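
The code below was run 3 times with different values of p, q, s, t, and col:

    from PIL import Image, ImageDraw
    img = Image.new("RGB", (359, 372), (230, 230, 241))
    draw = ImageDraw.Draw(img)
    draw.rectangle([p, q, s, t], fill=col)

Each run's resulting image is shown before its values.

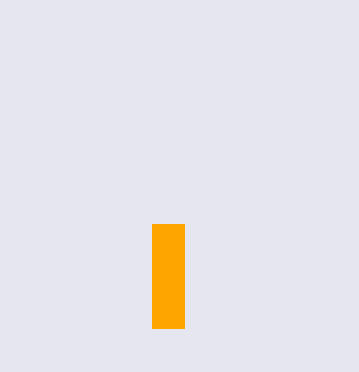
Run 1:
p = 152
q = 224
s = 184
t = 328
col = 'orange'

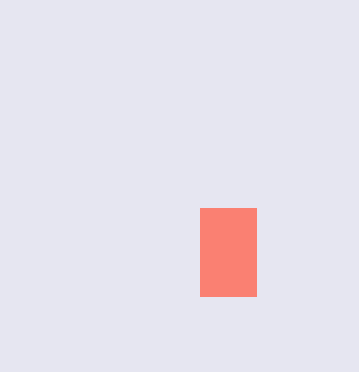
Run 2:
p = 200
q = 208
s = 256
t = 296
col = 'salmon'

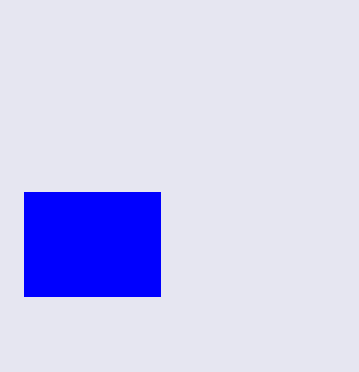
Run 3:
p = 24
q = 192
s = 160
t = 296
col = 'blue'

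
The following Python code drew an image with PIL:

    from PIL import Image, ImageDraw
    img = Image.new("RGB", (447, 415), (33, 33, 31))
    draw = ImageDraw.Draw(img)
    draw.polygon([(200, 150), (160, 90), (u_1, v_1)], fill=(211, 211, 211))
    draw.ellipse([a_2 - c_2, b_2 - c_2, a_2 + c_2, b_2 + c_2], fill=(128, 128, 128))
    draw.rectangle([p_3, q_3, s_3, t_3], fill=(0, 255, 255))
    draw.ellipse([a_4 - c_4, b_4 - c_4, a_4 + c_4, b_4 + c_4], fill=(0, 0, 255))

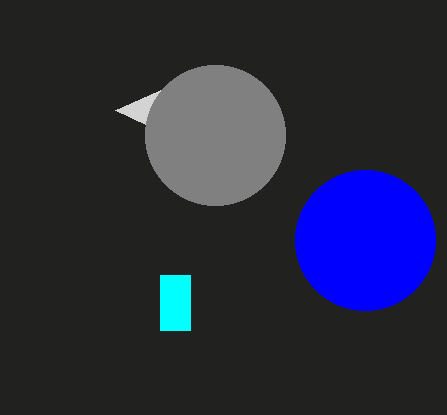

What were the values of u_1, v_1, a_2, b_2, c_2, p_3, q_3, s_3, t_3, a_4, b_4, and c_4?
u_1 = 115
v_1 = 110
a_2 = 215
b_2 = 135
c_2 = 70
p_3 = 160
q_3 = 275
s_3 = 190
t_3 = 330
a_4 = 365
b_4 = 240
c_4 = 70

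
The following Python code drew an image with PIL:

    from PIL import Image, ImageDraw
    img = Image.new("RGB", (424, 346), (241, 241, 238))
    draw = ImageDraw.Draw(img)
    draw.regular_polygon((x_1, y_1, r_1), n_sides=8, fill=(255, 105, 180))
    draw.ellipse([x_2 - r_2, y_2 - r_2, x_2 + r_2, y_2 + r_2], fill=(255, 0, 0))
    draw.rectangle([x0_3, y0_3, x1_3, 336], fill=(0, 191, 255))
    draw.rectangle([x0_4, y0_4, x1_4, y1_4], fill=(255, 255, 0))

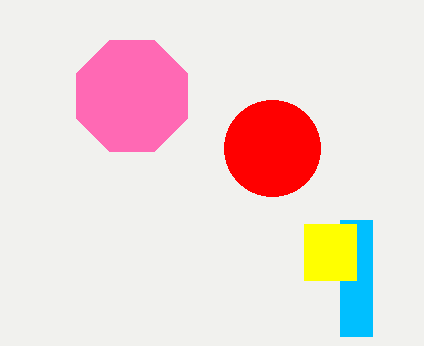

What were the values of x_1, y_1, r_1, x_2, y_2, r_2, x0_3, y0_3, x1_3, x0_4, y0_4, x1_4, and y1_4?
x_1 = 132
y_1 = 96
r_1 = 60
x_2 = 272
y_2 = 148
r_2 = 48
x0_3 = 340
y0_3 = 220
x1_3 = 372
x0_4 = 304
y0_4 = 224
x1_4 = 356
y1_4 = 280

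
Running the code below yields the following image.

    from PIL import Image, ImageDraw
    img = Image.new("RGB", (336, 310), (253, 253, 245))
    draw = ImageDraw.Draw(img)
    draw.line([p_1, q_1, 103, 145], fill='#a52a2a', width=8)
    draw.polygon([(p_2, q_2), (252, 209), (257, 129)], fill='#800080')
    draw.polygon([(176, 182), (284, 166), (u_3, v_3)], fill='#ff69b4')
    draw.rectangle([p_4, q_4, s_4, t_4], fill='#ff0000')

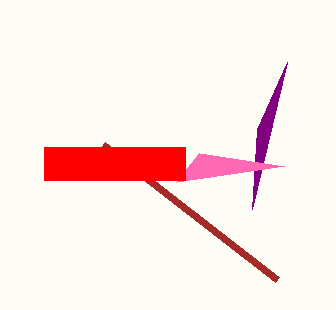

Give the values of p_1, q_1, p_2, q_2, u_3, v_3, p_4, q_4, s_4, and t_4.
p_1 = 277; q_1 = 280; p_2 = 287; q_2 = 62; u_3 = 199; v_3 = 153; p_4 = 44; q_4 = 147; s_4 = 185; t_4 = 180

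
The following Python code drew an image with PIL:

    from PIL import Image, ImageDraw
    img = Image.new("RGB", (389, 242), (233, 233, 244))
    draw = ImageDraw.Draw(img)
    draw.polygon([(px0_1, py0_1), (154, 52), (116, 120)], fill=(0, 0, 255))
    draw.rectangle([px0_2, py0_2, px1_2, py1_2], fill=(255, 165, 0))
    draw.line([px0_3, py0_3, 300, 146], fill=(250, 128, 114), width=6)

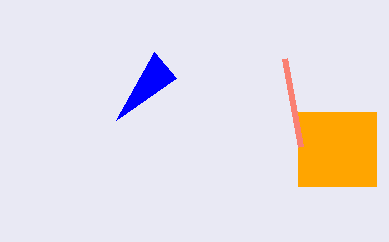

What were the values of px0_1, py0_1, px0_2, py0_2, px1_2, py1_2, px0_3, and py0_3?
px0_1 = 176
py0_1 = 78
px0_2 = 298
py0_2 = 112
px1_2 = 376
py1_2 = 186
px0_3 = 284
py0_3 = 58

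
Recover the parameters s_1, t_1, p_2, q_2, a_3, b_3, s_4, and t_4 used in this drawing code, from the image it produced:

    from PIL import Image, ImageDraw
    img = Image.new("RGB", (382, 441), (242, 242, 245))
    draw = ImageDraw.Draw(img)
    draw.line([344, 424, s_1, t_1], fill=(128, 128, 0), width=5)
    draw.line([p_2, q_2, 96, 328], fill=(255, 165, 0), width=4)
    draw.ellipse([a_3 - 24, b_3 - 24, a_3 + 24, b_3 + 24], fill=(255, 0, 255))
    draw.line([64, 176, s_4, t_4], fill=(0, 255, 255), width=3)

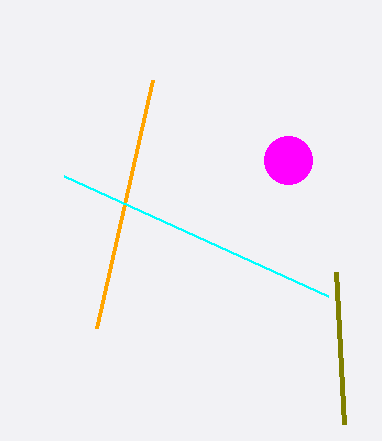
s_1 = 336
t_1 = 272
p_2 = 152
q_2 = 80
a_3 = 288
b_3 = 160
s_4 = 328
t_4 = 296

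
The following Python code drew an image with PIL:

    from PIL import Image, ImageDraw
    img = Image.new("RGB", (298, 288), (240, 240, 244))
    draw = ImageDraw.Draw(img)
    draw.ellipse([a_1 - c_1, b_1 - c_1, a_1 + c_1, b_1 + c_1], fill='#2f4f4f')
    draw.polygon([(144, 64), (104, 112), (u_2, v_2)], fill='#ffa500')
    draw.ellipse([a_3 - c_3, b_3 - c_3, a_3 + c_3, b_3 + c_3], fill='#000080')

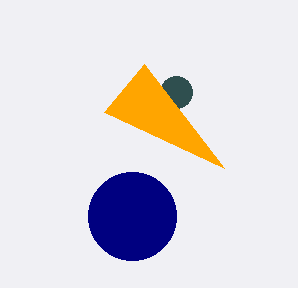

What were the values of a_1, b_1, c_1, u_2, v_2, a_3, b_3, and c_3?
a_1 = 176
b_1 = 92
c_1 = 16
u_2 = 224
v_2 = 168
a_3 = 132
b_3 = 216
c_3 = 44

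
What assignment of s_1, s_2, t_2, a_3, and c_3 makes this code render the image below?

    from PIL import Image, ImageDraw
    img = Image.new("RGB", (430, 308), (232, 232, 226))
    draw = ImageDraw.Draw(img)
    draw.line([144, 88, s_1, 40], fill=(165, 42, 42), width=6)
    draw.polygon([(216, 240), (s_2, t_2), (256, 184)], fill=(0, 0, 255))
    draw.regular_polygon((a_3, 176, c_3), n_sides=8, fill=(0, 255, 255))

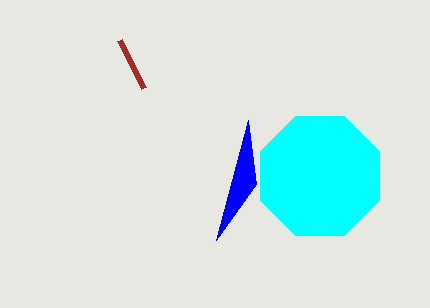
s_1 = 120
s_2 = 248
t_2 = 120
a_3 = 320
c_3 = 64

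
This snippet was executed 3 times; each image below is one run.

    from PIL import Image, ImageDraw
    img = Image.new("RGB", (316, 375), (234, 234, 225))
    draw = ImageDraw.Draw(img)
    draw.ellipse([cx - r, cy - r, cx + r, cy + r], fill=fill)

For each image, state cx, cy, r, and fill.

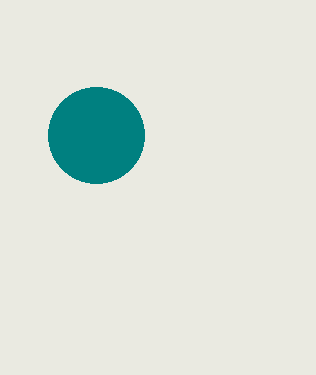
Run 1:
cx = 96; cy = 135; r = 48; fill = 'teal'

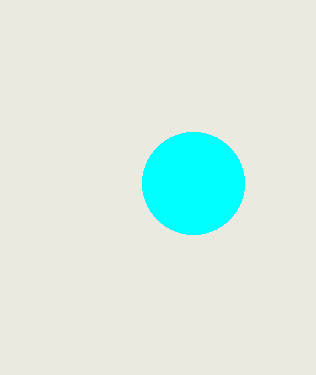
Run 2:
cx = 193
cy = 183
r = 51
fill = 'cyan'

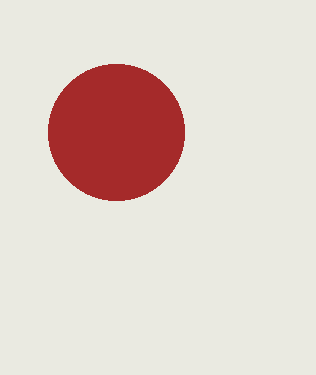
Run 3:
cx = 116
cy = 132
r = 68
fill = 'brown'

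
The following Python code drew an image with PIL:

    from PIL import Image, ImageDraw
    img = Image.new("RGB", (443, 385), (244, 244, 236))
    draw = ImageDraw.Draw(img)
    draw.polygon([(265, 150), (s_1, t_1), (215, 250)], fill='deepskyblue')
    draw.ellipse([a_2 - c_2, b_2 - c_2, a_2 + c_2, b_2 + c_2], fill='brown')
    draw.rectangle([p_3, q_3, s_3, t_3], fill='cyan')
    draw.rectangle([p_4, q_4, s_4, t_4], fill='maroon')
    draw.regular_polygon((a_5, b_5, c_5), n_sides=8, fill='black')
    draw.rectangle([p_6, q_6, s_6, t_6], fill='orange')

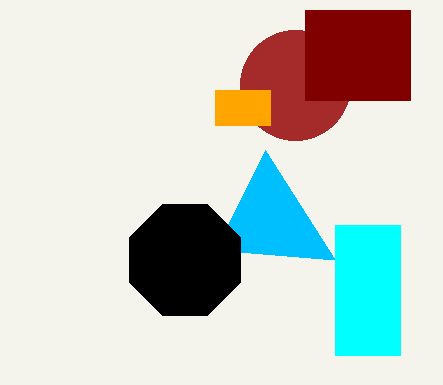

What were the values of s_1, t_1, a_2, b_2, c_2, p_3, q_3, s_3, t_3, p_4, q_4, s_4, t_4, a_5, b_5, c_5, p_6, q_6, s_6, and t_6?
s_1 = 335; t_1 = 260; a_2 = 295; b_2 = 85; c_2 = 55; p_3 = 335; q_3 = 225; s_3 = 400; t_3 = 355; p_4 = 305; q_4 = 10; s_4 = 410; t_4 = 100; a_5 = 185; b_5 = 260; c_5 = 60; p_6 = 215; q_6 = 90; s_6 = 270; t_6 = 125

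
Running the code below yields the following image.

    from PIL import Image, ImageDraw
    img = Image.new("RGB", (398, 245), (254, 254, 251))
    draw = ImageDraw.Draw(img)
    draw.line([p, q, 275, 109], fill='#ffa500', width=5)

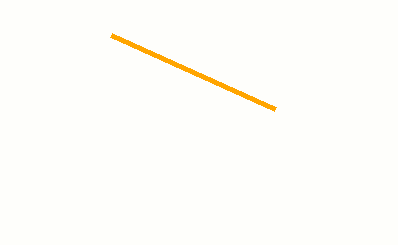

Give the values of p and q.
p = 111
q = 35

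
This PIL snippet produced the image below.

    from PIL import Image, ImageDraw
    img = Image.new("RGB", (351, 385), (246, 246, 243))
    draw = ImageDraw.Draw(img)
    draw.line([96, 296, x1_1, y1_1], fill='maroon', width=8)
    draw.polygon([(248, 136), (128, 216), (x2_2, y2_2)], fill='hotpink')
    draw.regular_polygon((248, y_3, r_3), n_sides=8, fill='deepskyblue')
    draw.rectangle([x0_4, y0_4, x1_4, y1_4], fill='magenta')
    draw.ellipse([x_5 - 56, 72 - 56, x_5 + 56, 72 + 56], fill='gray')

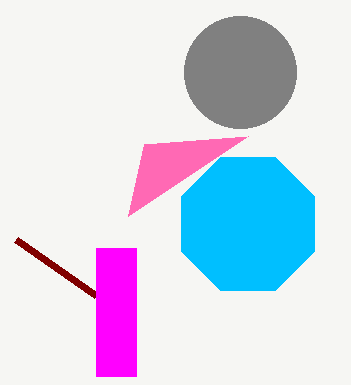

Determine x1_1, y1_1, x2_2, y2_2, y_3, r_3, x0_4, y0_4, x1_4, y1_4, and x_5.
x1_1 = 16, y1_1 = 240, x2_2 = 144, y2_2 = 144, y_3 = 224, r_3 = 72, x0_4 = 96, y0_4 = 248, x1_4 = 136, y1_4 = 376, x_5 = 240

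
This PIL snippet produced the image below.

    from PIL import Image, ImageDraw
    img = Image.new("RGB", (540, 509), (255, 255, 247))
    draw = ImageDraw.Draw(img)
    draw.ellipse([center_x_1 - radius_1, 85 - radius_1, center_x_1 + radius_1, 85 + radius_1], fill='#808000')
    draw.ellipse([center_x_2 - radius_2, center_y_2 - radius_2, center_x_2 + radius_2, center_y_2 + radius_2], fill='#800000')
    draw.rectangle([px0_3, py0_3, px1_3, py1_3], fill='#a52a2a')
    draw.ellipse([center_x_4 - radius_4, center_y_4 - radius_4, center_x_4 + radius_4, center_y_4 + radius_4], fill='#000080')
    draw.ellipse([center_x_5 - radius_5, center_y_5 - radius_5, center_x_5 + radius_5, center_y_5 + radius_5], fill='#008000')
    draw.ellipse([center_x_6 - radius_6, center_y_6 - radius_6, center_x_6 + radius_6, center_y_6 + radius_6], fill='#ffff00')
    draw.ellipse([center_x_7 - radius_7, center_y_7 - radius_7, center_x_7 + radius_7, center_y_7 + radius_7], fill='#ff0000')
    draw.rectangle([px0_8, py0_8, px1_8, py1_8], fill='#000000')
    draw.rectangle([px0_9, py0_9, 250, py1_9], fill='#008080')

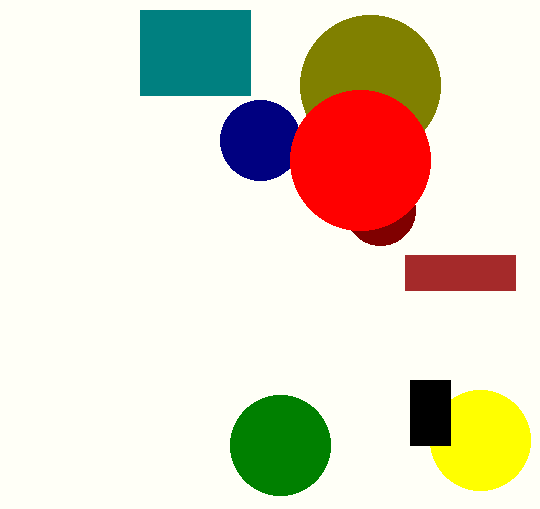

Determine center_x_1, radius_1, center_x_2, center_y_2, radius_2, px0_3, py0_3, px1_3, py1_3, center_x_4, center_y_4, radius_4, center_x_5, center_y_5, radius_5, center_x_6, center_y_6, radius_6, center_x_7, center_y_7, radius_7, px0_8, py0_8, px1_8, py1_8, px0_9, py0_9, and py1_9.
center_x_1 = 370; radius_1 = 70; center_x_2 = 380; center_y_2 = 210; radius_2 = 35; px0_3 = 405; py0_3 = 255; px1_3 = 515; py1_3 = 290; center_x_4 = 260; center_y_4 = 140; radius_4 = 40; center_x_5 = 280; center_y_5 = 445; radius_5 = 50; center_x_6 = 480; center_y_6 = 440; radius_6 = 50; center_x_7 = 360; center_y_7 = 160; radius_7 = 70; px0_8 = 410; py0_8 = 380; px1_8 = 450; py1_8 = 445; px0_9 = 140; py0_9 = 10; py1_9 = 95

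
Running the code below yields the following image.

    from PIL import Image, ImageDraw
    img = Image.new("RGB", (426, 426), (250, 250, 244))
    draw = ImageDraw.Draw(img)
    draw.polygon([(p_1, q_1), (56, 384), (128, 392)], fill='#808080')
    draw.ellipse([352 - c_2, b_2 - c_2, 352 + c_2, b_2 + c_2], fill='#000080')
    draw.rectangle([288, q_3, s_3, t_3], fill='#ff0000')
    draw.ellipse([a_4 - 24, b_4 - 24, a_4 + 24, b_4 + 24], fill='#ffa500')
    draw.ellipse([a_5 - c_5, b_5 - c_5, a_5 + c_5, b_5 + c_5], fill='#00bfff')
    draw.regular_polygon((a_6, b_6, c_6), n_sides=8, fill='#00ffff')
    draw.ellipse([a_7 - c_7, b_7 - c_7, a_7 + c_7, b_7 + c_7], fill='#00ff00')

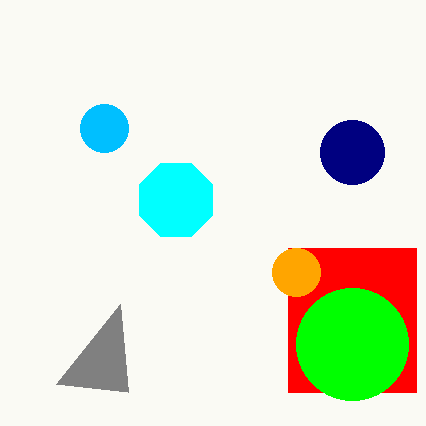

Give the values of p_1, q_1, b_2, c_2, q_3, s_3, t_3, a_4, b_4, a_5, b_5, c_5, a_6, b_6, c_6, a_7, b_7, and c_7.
p_1 = 120; q_1 = 304; b_2 = 152; c_2 = 32; q_3 = 248; s_3 = 416; t_3 = 392; a_4 = 296; b_4 = 272; a_5 = 104; b_5 = 128; c_5 = 24; a_6 = 176; b_6 = 200; c_6 = 40; a_7 = 352; b_7 = 344; c_7 = 56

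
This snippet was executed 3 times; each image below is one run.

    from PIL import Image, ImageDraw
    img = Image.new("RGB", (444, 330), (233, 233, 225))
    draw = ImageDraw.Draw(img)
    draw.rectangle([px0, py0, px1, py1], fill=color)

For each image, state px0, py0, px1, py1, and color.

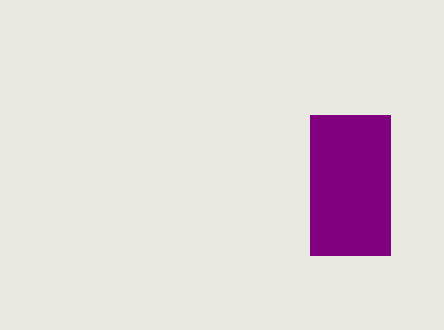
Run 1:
px0 = 310
py0 = 115
px1 = 390
py1 = 255
color = 'purple'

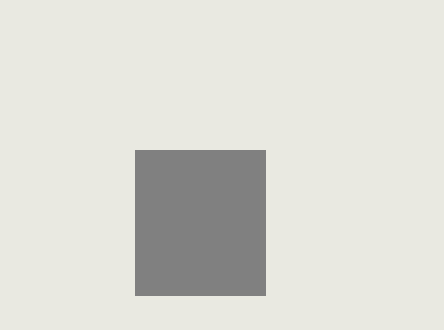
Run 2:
px0 = 135
py0 = 150
px1 = 265
py1 = 295
color = 'gray'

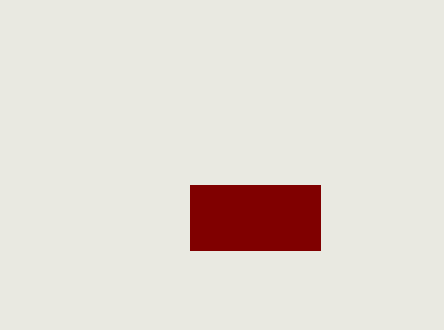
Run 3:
px0 = 190, py0 = 185, px1 = 320, py1 = 250, color = 'maroon'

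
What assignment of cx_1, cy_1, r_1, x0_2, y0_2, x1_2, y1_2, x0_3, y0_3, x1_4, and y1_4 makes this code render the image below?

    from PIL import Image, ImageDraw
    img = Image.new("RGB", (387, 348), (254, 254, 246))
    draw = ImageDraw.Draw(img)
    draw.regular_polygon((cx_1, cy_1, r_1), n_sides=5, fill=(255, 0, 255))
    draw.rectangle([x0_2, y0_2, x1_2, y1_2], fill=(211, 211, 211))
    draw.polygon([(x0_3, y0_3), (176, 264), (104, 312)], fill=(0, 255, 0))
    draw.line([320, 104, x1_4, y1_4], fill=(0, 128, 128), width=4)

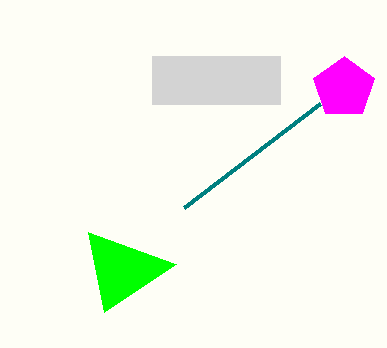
cx_1 = 344; cy_1 = 88; r_1 = 32; x0_2 = 152; y0_2 = 56; x1_2 = 280; y1_2 = 104; x0_3 = 88; y0_3 = 232; x1_4 = 184; y1_4 = 208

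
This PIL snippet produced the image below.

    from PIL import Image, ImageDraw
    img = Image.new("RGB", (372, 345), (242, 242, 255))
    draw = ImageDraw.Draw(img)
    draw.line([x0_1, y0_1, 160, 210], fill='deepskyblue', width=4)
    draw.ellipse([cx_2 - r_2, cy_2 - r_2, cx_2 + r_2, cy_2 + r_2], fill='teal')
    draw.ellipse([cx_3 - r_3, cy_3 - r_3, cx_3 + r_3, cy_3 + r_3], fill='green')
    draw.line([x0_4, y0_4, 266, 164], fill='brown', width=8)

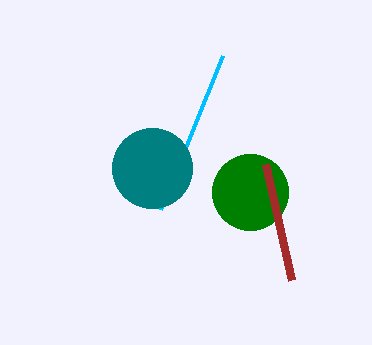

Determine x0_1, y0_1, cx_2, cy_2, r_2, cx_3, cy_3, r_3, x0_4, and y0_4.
x0_1 = 222, y0_1 = 56, cx_2 = 152, cy_2 = 168, r_2 = 40, cx_3 = 250, cy_3 = 192, r_3 = 38, x0_4 = 292, y0_4 = 280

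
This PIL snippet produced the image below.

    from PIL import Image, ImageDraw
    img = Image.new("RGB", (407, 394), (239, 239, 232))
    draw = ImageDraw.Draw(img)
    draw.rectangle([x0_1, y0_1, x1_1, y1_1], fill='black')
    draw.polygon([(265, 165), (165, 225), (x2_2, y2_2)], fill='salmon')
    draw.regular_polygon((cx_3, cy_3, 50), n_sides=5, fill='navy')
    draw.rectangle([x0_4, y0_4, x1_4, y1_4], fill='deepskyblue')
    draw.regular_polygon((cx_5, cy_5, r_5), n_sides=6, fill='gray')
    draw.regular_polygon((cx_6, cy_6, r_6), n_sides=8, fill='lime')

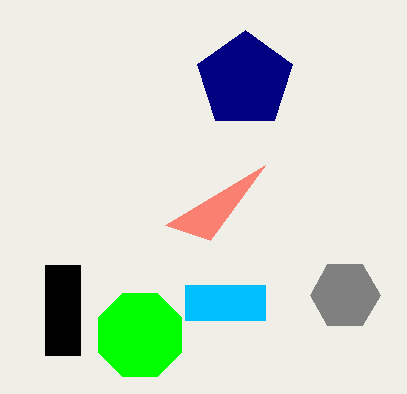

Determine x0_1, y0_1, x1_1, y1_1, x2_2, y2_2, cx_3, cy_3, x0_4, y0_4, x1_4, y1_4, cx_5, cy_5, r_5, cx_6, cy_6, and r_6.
x0_1 = 45, y0_1 = 265, x1_1 = 80, y1_1 = 355, x2_2 = 210, y2_2 = 240, cx_3 = 245, cy_3 = 80, x0_4 = 185, y0_4 = 285, x1_4 = 265, y1_4 = 320, cx_5 = 345, cy_5 = 295, r_5 = 35, cx_6 = 140, cy_6 = 335, r_6 = 45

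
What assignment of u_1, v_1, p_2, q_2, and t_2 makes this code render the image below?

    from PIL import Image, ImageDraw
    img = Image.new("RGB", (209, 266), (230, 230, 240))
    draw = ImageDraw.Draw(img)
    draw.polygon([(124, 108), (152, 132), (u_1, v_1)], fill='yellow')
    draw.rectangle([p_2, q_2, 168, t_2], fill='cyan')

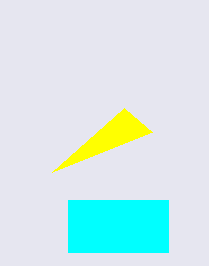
u_1 = 52; v_1 = 172; p_2 = 68; q_2 = 200; t_2 = 252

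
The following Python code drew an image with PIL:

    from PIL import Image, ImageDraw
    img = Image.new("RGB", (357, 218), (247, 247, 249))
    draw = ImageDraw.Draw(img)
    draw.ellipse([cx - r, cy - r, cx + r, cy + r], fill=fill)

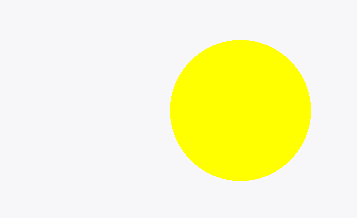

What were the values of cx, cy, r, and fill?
cx = 240
cy = 110
r = 70
fill = 'yellow'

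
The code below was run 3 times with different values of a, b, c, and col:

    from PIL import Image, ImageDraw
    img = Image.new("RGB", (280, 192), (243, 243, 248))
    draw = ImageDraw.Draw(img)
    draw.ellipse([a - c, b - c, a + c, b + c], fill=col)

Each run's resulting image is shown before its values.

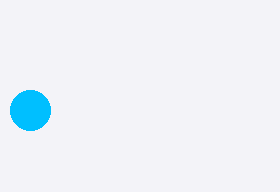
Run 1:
a = 30
b = 110
c = 20
col = 'deepskyblue'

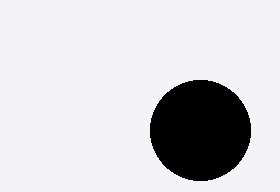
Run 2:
a = 200
b = 130
c = 50
col = 'black'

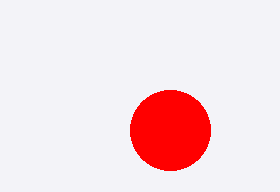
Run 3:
a = 170
b = 130
c = 40
col = 'red'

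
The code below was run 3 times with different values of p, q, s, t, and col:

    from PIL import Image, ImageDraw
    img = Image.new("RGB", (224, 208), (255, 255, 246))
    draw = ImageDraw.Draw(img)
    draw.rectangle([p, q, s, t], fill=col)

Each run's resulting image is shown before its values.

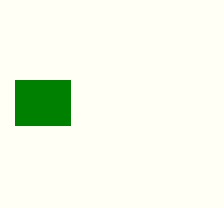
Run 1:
p = 15
q = 80
s = 70
t = 125
col = 'green'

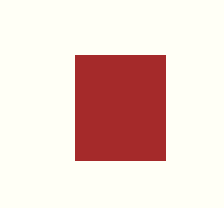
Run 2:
p = 75, q = 55, s = 165, t = 160, col = 'brown'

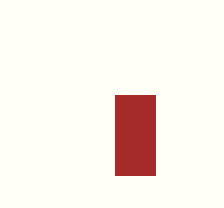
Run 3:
p = 115
q = 95
s = 155
t = 175
col = 'brown'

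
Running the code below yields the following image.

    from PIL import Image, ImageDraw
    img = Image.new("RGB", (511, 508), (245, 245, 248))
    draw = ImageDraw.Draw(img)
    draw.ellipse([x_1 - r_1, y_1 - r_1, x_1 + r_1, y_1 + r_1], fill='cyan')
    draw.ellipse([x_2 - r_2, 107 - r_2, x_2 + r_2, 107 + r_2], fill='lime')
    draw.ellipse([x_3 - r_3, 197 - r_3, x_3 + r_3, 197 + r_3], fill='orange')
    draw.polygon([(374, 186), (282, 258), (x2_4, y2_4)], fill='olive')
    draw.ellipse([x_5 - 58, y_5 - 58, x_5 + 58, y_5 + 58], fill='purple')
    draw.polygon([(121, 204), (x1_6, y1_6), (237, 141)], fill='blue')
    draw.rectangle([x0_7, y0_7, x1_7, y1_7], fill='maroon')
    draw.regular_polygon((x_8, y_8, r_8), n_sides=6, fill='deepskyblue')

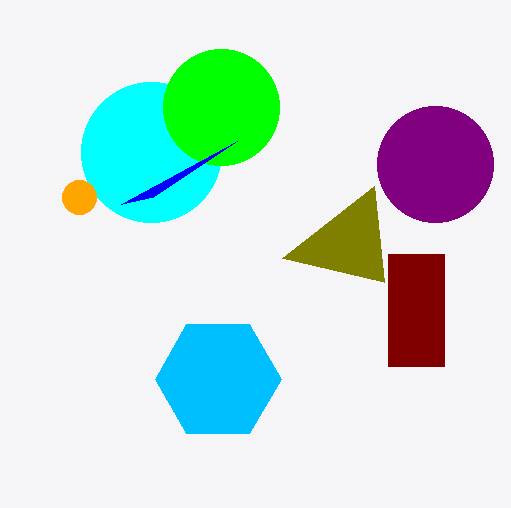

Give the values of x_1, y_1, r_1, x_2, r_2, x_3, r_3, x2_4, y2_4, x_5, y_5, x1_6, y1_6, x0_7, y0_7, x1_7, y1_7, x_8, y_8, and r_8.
x_1 = 151, y_1 = 152, r_1 = 70, x_2 = 221, r_2 = 58, x_3 = 79, r_3 = 17, x2_4 = 384, y2_4 = 282, x_5 = 435, y_5 = 164, x1_6 = 153, y1_6 = 197, x0_7 = 388, y0_7 = 254, x1_7 = 444, y1_7 = 366, x_8 = 218, y_8 = 379, r_8 = 63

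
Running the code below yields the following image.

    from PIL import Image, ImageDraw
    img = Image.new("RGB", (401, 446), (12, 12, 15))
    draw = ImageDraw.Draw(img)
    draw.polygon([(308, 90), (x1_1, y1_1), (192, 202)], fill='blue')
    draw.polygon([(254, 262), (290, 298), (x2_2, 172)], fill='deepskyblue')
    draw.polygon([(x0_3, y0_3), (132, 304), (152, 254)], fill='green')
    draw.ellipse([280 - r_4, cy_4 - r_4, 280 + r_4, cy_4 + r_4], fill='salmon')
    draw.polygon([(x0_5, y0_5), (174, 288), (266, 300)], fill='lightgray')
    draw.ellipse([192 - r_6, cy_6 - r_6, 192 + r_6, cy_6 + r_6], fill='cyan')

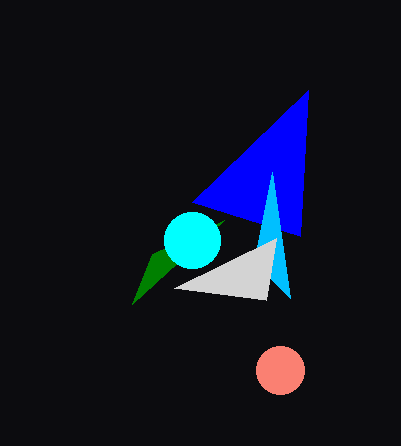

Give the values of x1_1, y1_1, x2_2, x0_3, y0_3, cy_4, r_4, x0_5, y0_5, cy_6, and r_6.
x1_1 = 300, y1_1 = 236, x2_2 = 272, x0_3 = 224, y0_3 = 220, cy_4 = 370, r_4 = 24, x0_5 = 276, y0_5 = 238, cy_6 = 240, r_6 = 28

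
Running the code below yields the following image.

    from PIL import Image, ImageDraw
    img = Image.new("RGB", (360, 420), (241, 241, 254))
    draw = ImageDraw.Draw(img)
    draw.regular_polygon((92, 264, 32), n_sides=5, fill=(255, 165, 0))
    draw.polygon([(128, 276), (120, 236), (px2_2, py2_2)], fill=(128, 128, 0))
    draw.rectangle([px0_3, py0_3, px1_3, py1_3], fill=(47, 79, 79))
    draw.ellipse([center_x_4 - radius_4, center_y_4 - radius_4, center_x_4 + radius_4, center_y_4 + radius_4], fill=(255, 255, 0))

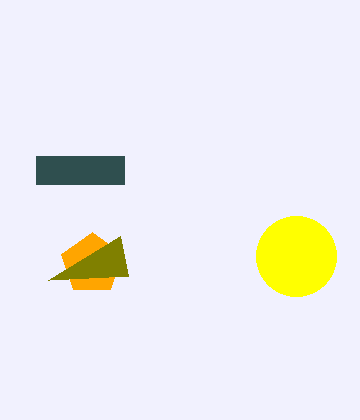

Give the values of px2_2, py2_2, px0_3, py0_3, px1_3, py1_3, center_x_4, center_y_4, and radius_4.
px2_2 = 48
py2_2 = 280
px0_3 = 36
py0_3 = 156
px1_3 = 124
py1_3 = 184
center_x_4 = 296
center_y_4 = 256
radius_4 = 40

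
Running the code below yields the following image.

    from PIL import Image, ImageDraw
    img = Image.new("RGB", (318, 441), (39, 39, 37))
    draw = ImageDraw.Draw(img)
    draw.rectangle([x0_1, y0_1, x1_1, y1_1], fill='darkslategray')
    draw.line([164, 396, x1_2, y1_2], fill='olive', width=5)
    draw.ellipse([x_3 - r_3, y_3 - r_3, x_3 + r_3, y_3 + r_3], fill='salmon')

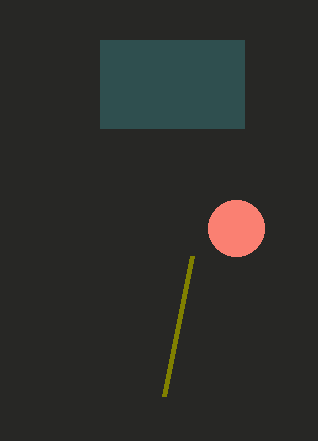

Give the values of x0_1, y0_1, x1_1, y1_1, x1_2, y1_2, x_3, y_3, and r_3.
x0_1 = 100; y0_1 = 40; x1_1 = 244; y1_1 = 128; x1_2 = 192; y1_2 = 256; x_3 = 236; y_3 = 228; r_3 = 28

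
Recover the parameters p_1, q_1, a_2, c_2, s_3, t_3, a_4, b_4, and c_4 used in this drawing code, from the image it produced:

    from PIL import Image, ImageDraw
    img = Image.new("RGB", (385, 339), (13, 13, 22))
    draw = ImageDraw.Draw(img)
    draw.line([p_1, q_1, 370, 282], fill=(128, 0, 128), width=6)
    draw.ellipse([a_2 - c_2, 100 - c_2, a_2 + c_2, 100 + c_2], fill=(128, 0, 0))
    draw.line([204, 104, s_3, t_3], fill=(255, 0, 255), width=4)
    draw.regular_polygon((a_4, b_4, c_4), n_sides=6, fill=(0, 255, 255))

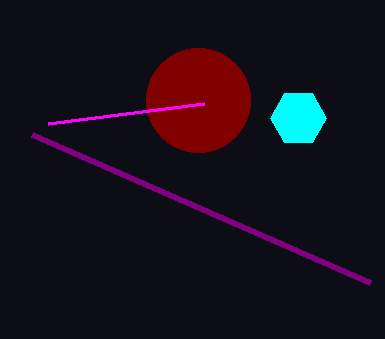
p_1 = 32; q_1 = 134; a_2 = 198; c_2 = 52; s_3 = 48; t_3 = 124; a_4 = 298; b_4 = 118; c_4 = 28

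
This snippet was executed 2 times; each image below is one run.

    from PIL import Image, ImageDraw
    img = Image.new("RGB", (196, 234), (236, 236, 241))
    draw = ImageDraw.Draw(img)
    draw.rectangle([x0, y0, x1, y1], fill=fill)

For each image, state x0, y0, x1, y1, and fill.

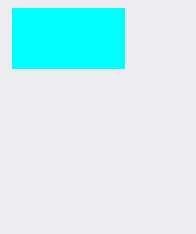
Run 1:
x0 = 12
y0 = 8
x1 = 124
y1 = 68
fill = 'cyan'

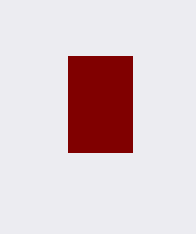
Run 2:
x0 = 68
y0 = 56
x1 = 132
y1 = 152
fill = 'maroon'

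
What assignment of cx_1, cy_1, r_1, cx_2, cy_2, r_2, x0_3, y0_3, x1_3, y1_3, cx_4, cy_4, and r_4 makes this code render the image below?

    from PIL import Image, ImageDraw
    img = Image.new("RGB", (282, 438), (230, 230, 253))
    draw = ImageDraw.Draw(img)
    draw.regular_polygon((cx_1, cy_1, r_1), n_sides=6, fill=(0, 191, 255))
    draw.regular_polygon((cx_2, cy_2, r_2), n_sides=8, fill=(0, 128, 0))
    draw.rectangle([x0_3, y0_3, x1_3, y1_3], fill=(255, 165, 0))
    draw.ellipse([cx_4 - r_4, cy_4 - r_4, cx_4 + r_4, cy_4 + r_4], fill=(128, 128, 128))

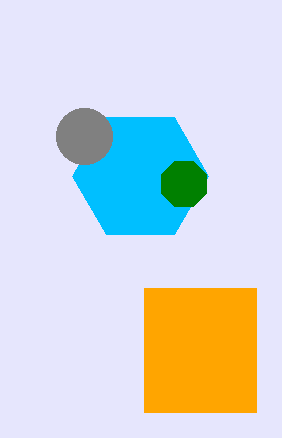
cx_1 = 140, cy_1 = 176, r_1 = 68, cx_2 = 184, cy_2 = 184, r_2 = 24, x0_3 = 144, y0_3 = 288, x1_3 = 256, y1_3 = 412, cx_4 = 84, cy_4 = 136, r_4 = 28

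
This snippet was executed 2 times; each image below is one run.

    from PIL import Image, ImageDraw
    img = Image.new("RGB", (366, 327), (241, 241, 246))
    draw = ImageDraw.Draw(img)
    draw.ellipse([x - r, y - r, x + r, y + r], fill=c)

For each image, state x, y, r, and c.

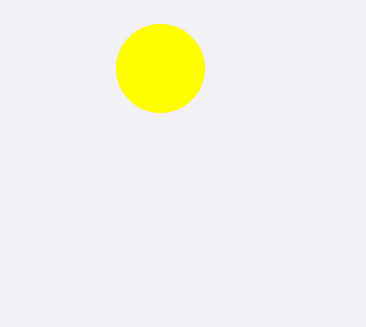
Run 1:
x = 160; y = 68; r = 44; c = 'yellow'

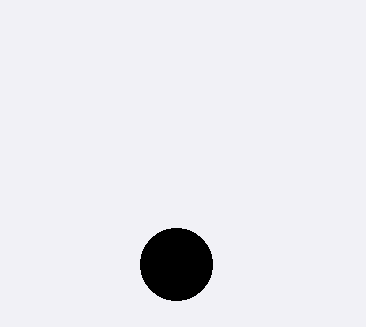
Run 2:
x = 176
y = 264
r = 36
c = 'black'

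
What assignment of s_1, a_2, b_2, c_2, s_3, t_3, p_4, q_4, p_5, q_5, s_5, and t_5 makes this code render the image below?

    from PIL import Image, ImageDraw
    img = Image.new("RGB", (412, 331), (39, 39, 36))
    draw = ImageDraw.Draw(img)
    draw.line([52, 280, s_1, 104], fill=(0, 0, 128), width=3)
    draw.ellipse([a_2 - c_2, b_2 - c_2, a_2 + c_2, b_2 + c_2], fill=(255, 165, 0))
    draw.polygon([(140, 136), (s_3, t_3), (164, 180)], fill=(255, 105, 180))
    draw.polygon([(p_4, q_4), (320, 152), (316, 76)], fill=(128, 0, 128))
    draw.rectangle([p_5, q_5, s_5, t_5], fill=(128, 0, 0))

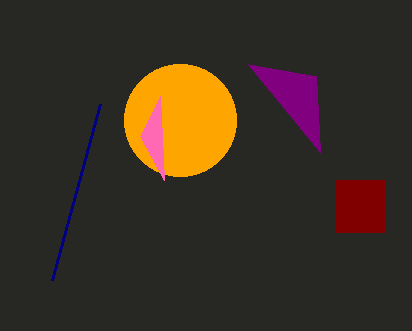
s_1 = 100; a_2 = 180; b_2 = 120; c_2 = 56; s_3 = 160; t_3 = 96; p_4 = 248; q_4 = 64; p_5 = 336; q_5 = 180; s_5 = 384; t_5 = 232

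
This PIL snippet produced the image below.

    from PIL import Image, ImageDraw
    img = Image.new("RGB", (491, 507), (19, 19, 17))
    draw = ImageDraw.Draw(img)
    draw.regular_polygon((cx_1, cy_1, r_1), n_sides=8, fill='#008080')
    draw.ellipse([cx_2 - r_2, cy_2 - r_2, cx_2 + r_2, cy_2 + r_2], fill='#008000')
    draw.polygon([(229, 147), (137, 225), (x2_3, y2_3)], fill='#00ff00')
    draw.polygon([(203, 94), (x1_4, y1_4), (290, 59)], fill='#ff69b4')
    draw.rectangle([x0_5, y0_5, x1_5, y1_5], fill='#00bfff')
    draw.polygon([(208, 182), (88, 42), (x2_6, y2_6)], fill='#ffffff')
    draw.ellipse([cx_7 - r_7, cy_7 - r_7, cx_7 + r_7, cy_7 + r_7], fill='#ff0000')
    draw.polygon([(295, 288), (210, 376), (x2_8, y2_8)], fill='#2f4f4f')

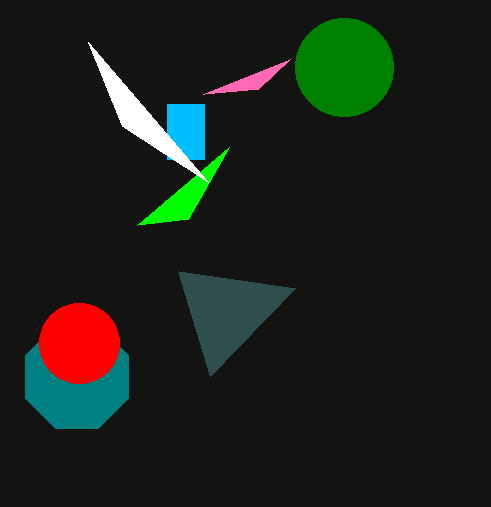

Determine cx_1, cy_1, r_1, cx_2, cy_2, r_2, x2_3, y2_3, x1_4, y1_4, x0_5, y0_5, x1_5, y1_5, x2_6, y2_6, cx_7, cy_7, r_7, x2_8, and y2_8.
cx_1 = 77, cy_1 = 377, r_1 = 56, cx_2 = 344, cy_2 = 67, r_2 = 49, x2_3 = 188, y2_3 = 219, x1_4 = 258, y1_4 = 89, x0_5 = 167, y0_5 = 104, x1_5 = 204, y1_5 = 159, x2_6 = 122, y2_6 = 126, cx_7 = 79, cy_7 = 343, r_7 = 40, x2_8 = 178, y2_8 = 271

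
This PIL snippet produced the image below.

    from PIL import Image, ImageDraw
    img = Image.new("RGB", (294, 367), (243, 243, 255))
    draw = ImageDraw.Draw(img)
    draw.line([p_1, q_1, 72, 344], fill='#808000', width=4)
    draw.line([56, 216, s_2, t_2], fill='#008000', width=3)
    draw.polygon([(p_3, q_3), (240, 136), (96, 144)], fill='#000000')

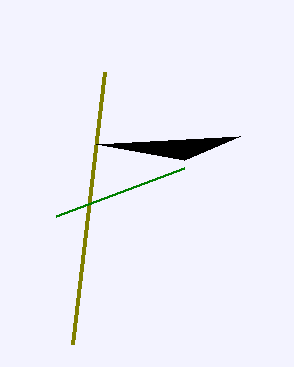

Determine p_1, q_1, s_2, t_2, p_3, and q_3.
p_1 = 104; q_1 = 72; s_2 = 184; t_2 = 168; p_3 = 184; q_3 = 160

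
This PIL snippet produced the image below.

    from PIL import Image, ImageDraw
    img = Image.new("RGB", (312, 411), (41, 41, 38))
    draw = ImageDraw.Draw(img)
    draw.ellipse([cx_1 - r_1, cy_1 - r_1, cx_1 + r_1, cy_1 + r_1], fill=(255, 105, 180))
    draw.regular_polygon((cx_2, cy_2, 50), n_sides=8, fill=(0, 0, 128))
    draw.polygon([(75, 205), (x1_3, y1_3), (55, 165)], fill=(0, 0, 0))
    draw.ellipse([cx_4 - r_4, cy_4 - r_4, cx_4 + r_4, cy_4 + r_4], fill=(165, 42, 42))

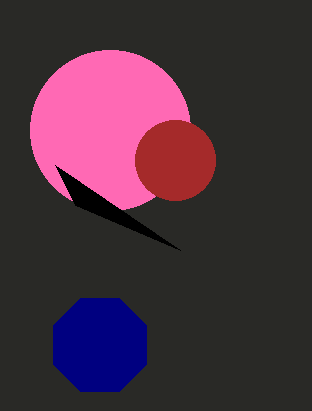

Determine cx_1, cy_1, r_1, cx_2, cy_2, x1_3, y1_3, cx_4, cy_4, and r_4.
cx_1 = 110, cy_1 = 130, r_1 = 80, cx_2 = 100, cy_2 = 345, x1_3 = 180, y1_3 = 250, cx_4 = 175, cy_4 = 160, r_4 = 40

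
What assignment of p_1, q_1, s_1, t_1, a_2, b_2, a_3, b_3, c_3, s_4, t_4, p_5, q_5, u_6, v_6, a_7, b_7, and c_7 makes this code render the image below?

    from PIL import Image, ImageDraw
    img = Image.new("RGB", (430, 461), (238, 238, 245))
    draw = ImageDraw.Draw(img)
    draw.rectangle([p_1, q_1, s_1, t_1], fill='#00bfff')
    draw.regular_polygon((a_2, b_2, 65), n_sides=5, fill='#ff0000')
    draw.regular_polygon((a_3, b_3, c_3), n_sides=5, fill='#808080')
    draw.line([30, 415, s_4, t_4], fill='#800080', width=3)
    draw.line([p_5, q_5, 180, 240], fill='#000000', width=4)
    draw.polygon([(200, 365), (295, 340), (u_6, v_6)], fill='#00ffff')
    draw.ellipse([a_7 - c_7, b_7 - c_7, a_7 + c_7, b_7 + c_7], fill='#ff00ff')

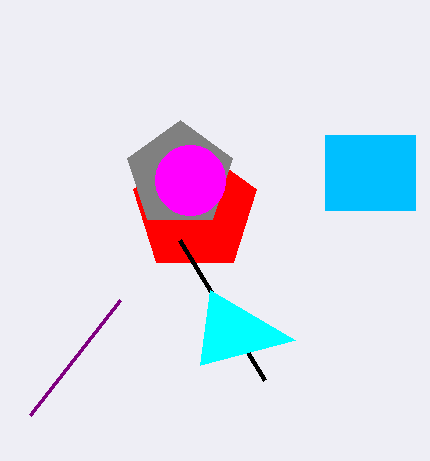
p_1 = 325; q_1 = 135; s_1 = 415; t_1 = 210; a_2 = 195; b_2 = 210; a_3 = 180; b_3 = 175; c_3 = 55; s_4 = 120; t_4 = 300; p_5 = 265; q_5 = 380; u_6 = 210; v_6 = 290; a_7 = 190; b_7 = 180; c_7 = 35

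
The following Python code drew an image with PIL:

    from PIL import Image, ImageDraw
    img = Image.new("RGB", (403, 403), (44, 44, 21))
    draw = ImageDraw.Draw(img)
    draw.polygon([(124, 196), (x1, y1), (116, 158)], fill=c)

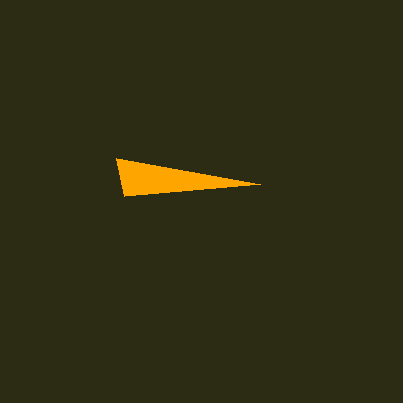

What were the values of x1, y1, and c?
x1 = 260; y1 = 184; c = 'orange'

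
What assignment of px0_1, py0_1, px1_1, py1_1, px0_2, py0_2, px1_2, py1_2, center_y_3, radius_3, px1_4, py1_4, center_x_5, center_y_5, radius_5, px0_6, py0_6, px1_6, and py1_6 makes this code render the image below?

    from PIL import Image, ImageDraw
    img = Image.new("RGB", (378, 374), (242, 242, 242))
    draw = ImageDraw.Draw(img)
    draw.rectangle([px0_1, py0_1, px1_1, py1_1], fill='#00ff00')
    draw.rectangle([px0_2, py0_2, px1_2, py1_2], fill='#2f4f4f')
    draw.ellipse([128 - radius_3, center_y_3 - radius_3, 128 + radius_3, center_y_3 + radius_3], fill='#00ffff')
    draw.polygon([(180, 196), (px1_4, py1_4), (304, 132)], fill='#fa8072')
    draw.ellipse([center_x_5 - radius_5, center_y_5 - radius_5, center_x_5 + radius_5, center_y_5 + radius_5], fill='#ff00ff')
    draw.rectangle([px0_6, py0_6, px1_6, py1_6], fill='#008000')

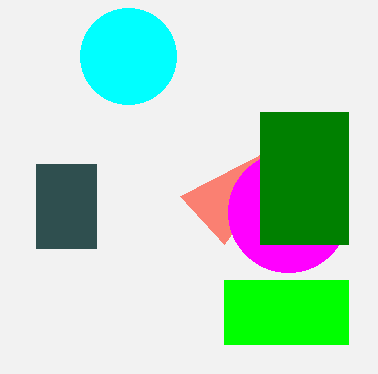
px0_1 = 224; py0_1 = 280; px1_1 = 348; py1_1 = 344; px0_2 = 36; py0_2 = 164; px1_2 = 96; py1_2 = 248; center_y_3 = 56; radius_3 = 48; px1_4 = 224; py1_4 = 244; center_x_5 = 288; center_y_5 = 212; radius_5 = 60; px0_6 = 260; py0_6 = 112; px1_6 = 348; py1_6 = 244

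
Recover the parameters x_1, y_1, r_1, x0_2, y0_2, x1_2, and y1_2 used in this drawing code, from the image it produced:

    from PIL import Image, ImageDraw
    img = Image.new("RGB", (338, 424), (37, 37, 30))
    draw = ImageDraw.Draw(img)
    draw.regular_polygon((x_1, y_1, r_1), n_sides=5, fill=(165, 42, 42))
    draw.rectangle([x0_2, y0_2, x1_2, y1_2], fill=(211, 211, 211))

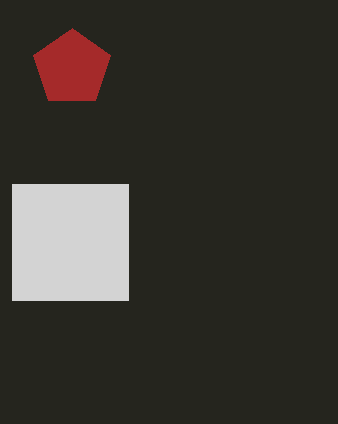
x_1 = 72, y_1 = 68, r_1 = 40, x0_2 = 12, y0_2 = 184, x1_2 = 128, y1_2 = 300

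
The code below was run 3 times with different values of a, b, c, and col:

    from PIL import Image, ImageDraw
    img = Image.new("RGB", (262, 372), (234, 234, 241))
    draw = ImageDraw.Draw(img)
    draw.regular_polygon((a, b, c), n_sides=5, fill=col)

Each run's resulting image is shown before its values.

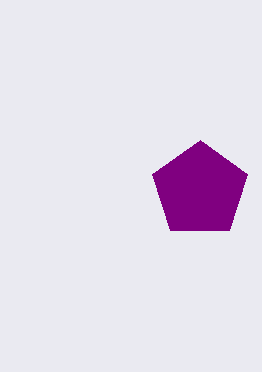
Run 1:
a = 200, b = 190, c = 50, col = 'purple'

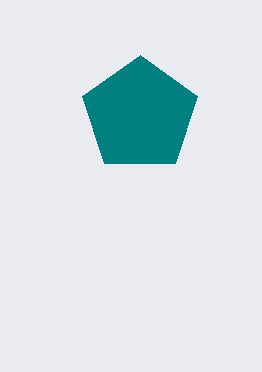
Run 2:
a = 140; b = 115; c = 60; col = 'teal'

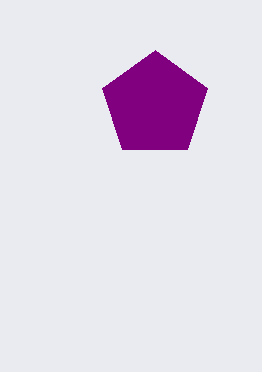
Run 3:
a = 155
b = 105
c = 55
col = 'purple'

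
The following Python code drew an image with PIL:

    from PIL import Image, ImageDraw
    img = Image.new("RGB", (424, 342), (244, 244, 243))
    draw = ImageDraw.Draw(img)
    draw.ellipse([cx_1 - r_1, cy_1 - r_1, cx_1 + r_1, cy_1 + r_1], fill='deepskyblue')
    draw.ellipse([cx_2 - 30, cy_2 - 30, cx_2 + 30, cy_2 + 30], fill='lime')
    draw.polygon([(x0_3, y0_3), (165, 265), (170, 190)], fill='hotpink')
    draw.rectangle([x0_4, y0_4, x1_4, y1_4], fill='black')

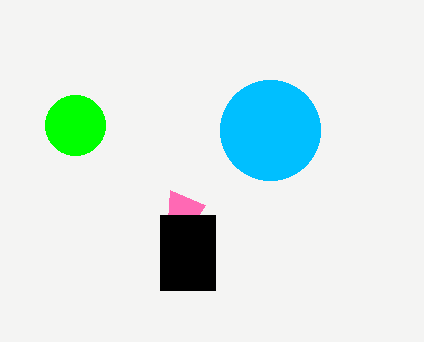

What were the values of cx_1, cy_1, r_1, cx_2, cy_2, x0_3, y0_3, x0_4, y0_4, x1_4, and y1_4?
cx_1 = 270, cy_1 = 130, r_1 = 50, cx_2 = 75, cy_2 = 125, x0_3 = 205, y0_3 = 205, x0_4 = 160, y0_4 = 215, x1_4 = 215, y1_4 = 290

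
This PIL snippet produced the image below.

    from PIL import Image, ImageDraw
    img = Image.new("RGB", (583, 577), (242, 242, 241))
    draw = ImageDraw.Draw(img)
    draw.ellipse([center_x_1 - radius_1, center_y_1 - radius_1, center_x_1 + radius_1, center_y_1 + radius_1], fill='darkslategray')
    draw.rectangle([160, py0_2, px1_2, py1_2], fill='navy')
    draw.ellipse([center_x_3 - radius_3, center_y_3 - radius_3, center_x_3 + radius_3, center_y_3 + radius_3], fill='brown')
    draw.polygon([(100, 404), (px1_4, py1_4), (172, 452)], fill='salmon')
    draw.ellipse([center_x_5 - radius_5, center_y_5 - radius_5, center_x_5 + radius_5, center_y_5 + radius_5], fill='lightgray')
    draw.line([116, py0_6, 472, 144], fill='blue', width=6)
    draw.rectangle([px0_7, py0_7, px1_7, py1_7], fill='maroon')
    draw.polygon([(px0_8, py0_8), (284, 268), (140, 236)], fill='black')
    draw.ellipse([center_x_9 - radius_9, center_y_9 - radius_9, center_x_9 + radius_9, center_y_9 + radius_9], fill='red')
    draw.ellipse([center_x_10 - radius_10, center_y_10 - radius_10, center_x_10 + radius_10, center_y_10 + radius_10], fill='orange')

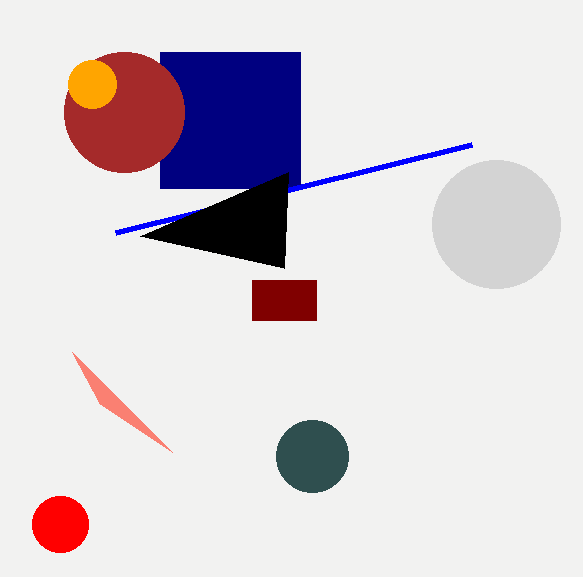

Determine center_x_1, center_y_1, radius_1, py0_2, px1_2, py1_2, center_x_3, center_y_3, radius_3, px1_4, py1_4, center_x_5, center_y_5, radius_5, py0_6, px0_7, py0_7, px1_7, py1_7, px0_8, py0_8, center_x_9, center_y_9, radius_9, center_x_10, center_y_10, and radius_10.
center_x_1 = 312
center_y_1 = 456
radius_1 = 36
py0_2 = 52
px1_2 = 300
py1_2 = 188
center_x_3 = 124
center_y_3 = 112
radius_3 = 60
px1_4 = 72
py1_4 = 352
center_x_5 = 496
center_y_5 = 224
radius_5 = 64
py0_6 = 232
px0_7 = 252
py0_7 = 280
px1_7 = 316
py1_7 = 320
px0_8 = 288
py0_8 = 172
center_x_9 = 60
center_y_9 = 524
radius_9 = 28
center_x_10 = 92
center_y_10 = 84
radius_10 = 24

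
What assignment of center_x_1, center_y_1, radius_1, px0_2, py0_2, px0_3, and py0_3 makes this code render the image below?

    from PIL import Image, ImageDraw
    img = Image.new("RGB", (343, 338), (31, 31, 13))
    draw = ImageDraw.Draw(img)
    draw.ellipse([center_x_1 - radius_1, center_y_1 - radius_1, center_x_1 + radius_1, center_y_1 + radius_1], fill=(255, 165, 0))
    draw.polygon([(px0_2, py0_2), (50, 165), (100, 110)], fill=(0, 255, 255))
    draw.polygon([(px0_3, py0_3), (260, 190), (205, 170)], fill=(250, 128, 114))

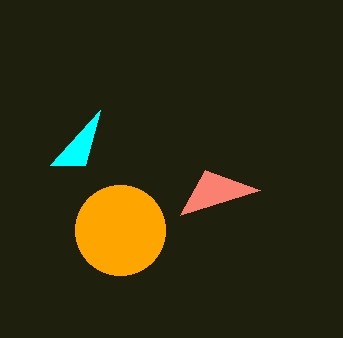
center_x_1 = 120, center_y_1 = 230, radius_1 = 45, px0_2 = 85, py0_2 = 165, px0_3 = 180, py0_3 = 215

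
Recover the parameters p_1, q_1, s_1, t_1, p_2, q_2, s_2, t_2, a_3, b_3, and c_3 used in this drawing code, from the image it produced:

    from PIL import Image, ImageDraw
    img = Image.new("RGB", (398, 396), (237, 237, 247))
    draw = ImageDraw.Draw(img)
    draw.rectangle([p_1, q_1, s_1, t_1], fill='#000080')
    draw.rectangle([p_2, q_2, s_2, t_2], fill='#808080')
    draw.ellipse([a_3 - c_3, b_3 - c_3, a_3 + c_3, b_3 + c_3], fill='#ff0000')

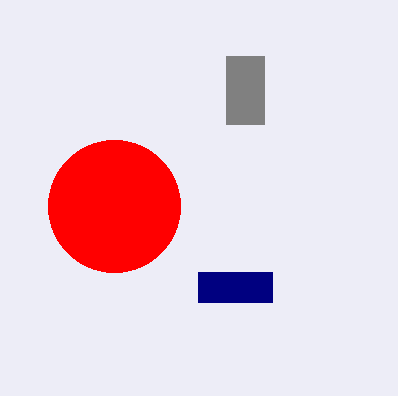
p_1 = 198
q_1 = 272
s_1 = 272
t_1 = 302
p_2 = 226
q_2 = 56
s_2 = 264
t_2 = 124
a_3 = 114
b_3 = 206
c_3 = 66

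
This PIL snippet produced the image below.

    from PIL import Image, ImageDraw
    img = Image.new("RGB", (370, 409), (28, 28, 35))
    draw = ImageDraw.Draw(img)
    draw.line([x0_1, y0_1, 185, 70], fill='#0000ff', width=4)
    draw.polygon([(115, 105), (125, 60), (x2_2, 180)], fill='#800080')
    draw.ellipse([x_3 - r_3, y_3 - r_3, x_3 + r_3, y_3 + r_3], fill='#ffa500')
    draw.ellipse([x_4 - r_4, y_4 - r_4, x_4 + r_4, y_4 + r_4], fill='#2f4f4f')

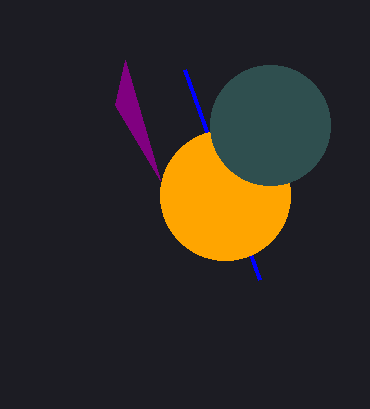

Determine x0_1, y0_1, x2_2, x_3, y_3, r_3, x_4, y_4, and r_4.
x0_1 = 260; y0_1 = 280; x2_2 = 160; x_3 = 225; y_3 = 195; r_3 = 65; x_4 = 270; y_4 = 125; r_4 = 60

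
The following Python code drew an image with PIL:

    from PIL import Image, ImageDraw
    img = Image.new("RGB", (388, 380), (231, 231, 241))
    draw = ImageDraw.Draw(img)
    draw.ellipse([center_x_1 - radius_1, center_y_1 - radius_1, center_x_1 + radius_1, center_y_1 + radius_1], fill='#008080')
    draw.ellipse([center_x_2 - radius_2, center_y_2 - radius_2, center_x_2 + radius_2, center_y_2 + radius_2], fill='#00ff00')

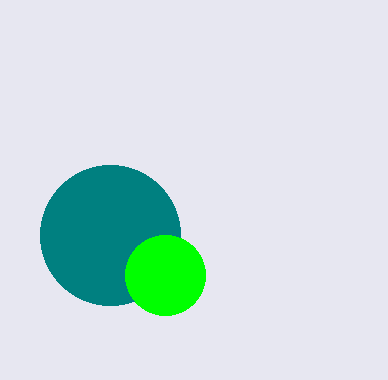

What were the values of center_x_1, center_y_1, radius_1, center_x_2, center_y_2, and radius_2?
center_x_1 = 110; center_y_1 = 235; radius_1 = 70; center_x_2 = 165; center_y_2 = 275; radius_2 = 40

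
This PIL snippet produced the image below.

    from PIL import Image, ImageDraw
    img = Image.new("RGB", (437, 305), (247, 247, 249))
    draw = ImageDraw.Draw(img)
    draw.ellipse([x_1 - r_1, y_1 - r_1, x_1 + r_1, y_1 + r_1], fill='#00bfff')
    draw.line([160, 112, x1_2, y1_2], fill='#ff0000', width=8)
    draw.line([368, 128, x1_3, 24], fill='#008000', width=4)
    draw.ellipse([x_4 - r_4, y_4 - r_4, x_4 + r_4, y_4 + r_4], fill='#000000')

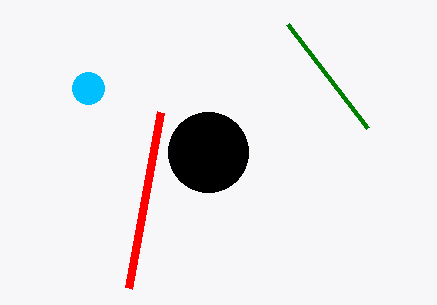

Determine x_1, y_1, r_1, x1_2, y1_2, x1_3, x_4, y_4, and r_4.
x_1 = 88, y_1 = 88, r_1 = 16, x1_2 = 128, y1_2 = 288, x1_3 = 288, x_4 = 208, y_4 = 152, r_4 = 40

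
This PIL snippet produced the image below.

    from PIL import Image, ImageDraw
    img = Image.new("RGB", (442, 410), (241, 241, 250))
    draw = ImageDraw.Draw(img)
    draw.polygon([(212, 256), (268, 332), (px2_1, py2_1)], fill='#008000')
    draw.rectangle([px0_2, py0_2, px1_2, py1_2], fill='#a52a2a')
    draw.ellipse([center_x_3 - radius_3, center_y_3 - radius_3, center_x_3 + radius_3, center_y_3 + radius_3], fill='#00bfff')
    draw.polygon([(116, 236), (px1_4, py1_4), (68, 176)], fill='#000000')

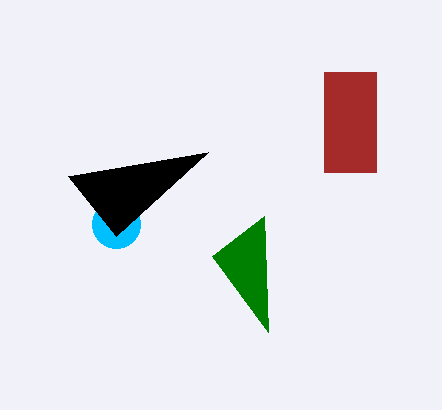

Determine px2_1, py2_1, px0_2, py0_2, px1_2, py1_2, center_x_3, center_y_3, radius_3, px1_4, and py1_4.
px2_1 = 264
py2_1 = 216
px0_2 = 324
py0_2 = 72
px1_2 = 376
py1_2 = 172
center_x_3 = 116
center_y_3 = 224
radius_3 = 24
px1_4 = 208
py1_4 = 152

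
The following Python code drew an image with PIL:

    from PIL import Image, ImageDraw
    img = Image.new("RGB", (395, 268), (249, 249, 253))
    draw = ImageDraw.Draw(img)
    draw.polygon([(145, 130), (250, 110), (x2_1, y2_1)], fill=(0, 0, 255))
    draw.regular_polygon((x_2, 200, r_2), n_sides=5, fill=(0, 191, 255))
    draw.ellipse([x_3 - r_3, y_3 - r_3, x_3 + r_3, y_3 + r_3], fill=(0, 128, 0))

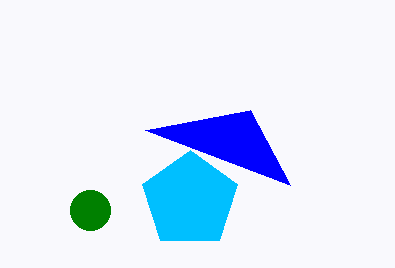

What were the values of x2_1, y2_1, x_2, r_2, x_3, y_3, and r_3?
x2_1 = 290, y2_1 = 185, x_2 = 190, r_2 = 50, x_3 = 90, y_3 = 210, r_3 = 20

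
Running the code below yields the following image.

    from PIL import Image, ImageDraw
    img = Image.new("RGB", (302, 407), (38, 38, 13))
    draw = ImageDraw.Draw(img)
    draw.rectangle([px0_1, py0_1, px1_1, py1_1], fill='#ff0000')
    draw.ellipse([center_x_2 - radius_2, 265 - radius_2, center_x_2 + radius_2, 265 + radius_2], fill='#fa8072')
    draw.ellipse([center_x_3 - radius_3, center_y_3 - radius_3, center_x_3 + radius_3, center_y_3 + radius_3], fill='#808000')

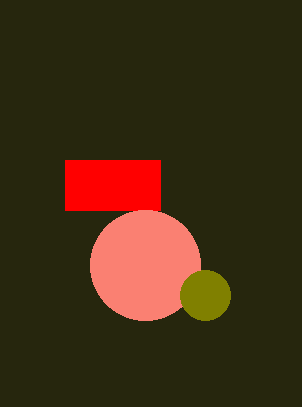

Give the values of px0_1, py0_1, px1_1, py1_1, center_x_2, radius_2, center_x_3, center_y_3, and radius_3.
px0_1 = 65; py0_1 = 160; px1_1 = 160; py1_1 = 210; center_x_2 = 145; radius_2 = 55; center_x_3 = 205; center_y_3 = 295; radius_3 = 25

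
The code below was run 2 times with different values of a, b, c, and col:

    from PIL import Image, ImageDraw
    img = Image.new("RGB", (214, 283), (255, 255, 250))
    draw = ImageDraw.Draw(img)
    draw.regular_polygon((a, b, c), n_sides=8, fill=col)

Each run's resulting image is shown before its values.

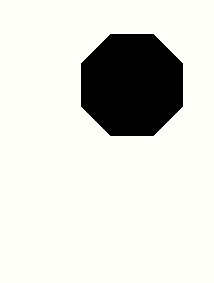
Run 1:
a = 132, b = 85, c = 55, col = 'black'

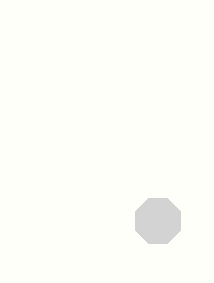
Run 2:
a = 158
b = 221
c = 24
col = 'lightgray'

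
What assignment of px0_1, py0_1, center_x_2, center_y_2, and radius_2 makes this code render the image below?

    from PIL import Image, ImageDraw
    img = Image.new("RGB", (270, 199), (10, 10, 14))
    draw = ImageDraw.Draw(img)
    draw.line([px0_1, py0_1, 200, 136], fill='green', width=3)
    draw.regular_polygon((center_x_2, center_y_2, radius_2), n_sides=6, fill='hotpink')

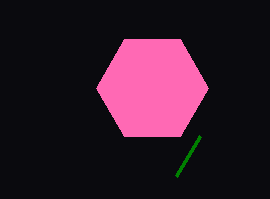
px0_1 = 176, py0_1 = 176, center_x_2 = 152, center_y_2 = 88, radius_2 = 56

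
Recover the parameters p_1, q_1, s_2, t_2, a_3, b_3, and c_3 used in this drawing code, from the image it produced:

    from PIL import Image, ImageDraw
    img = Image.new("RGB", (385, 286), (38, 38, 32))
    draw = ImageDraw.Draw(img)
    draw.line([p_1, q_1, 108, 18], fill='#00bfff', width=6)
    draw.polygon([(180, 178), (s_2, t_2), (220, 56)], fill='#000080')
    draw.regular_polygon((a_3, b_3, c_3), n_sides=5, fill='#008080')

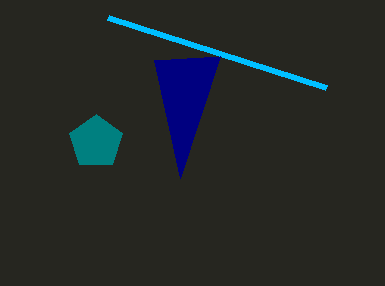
p_1 = 326; q_1 = 88; s_2 = 154; t_2 = 60; a_3 = 96; b_3 = 142; c_3 = 28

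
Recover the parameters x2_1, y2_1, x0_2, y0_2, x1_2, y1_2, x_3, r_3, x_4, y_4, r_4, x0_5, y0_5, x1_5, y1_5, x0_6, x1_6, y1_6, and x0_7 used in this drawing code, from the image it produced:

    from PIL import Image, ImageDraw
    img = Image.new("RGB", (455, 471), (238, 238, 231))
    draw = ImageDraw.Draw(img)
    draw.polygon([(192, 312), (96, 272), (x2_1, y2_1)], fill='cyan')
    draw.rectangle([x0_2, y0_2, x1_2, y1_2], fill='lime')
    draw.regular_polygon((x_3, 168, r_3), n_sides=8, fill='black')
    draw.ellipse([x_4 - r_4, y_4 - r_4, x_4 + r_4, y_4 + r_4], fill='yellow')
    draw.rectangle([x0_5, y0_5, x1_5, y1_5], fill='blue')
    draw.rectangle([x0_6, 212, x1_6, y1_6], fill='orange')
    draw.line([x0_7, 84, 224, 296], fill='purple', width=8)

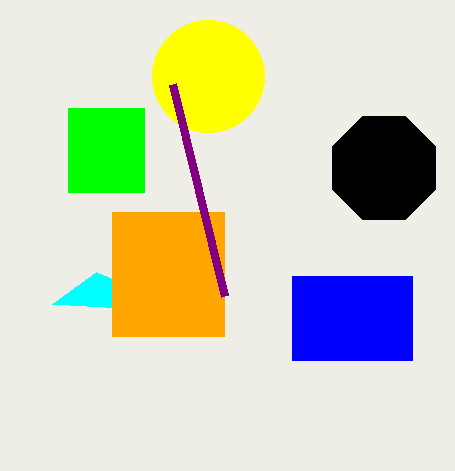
x2_1 = 52, y2_1 = 304, x0_2 = 68, y0_2 = 108, x1_2 = 144, y1_2 = 192, x_3 = 384, r_3 = 56, x_4 = 208, y_4 = 76, r_4 = 56, x0_5 = 292, y0_5 = 276, x1_5 = 412, y1_5 = 360, x0_6 = 112, x1_6 = 224, y1_6 = 336, x0_7 = 172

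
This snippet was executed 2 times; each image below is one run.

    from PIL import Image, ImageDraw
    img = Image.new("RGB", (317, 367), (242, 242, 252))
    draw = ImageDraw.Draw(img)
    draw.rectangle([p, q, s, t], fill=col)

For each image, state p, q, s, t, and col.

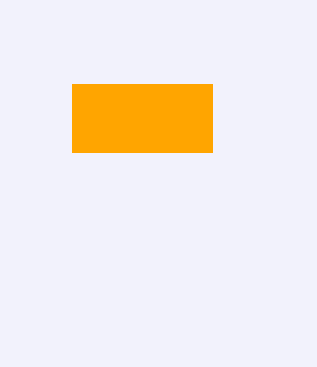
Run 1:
p = 72; q = 84; s = 212; t = 152; col = 'orange'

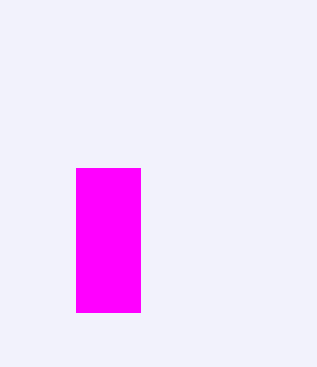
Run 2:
p = 76, q = 168, s = 140, t = 312, col = 'magenta'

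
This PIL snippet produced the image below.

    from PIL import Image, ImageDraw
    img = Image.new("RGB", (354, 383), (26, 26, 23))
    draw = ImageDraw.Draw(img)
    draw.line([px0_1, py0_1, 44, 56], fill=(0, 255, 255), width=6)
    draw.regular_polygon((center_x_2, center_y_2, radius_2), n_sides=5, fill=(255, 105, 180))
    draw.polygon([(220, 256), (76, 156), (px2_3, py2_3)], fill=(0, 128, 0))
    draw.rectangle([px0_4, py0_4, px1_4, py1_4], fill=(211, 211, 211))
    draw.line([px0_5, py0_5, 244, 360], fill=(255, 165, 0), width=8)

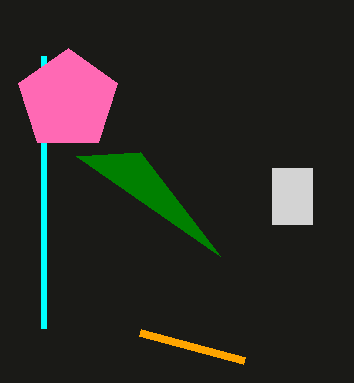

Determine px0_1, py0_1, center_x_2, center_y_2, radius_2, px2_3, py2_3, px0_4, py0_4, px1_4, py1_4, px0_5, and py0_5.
px0_1 = 44
py0_1 = 328
center_x_2 = 68
center_y_2 = 100
radius_2 = 52
px2_3 = 140
py2_3 = 152
px0_4 = 272
py0_4 = 168
px1_4 = 312
py1_4 = 224
px0_5 = 140
py0_5 = 332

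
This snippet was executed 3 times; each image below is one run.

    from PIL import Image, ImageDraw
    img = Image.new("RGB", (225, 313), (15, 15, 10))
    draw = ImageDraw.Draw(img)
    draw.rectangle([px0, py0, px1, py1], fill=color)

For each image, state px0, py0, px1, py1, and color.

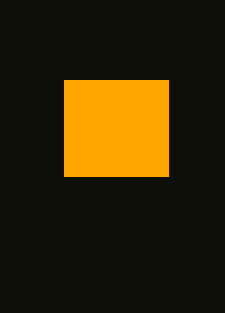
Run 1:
px0 = 64; py0 = 80; px1 = 168; py1 = 176; color = 'orange'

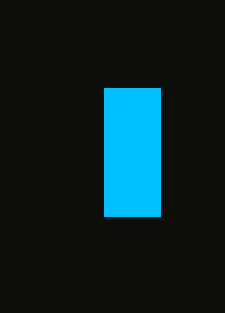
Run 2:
px0 = 104, py0 = 88, px1 = 160, py1 = 216, color = 'deepskyblue'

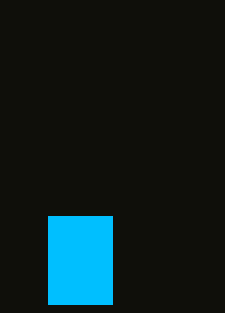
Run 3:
px0 = 48, py0 = 216, px1 = 112, py1 = 304, color = 'deepskyblue'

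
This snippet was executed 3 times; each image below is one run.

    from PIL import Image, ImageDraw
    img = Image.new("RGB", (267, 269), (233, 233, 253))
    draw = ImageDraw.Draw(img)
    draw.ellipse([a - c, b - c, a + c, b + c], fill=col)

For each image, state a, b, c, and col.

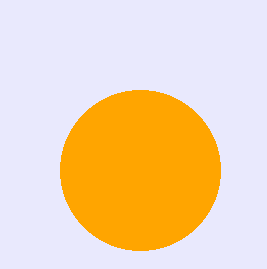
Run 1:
a = 140, b = 170, c = 80, col = 'orange'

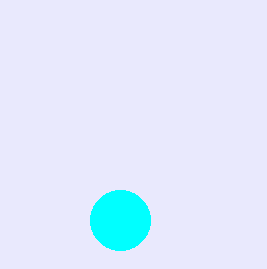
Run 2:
a = 120, b = 220, c = 30, col = 'cyan'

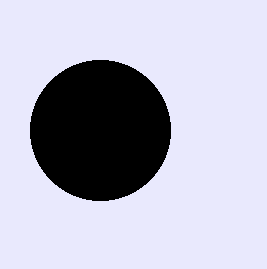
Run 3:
a = 100, b = 130, c = 70, col = 'black'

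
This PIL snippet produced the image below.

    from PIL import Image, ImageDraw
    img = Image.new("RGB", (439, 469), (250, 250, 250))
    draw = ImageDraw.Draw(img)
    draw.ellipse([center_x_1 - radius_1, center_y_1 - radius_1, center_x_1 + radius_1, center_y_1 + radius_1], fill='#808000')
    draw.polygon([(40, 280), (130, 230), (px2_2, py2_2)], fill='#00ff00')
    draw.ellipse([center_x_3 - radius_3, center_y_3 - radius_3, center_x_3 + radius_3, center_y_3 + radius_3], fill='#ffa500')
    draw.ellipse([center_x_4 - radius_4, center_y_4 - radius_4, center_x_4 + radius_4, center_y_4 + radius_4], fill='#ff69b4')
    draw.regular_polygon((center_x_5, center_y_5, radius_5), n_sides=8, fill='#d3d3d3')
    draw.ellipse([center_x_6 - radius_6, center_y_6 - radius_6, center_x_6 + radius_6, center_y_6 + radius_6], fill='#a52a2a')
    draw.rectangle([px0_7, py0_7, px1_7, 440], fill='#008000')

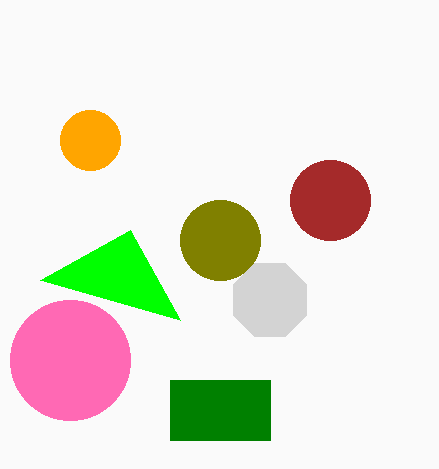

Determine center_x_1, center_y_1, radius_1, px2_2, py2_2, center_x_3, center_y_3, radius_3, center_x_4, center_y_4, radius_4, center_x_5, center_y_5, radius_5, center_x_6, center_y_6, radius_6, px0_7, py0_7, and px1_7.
center_x_1 = 220
center_y_1 = 240
radius_1 = 40
px2_2 = 180
py2_2 = 320
center_x_3 = 90
center_y_3 = 140
radius_3 = 30
center_x_4 = 70
center_y_4 = 360
radius_4 = 60
center_x_5 = 270
center_y_5 = 300
radius_5 = 40
center_x_6 = 330
center_y_6 = 200
radius_6 = 40
px0_7 = 170
py0_7 = 380
px1_7 = 270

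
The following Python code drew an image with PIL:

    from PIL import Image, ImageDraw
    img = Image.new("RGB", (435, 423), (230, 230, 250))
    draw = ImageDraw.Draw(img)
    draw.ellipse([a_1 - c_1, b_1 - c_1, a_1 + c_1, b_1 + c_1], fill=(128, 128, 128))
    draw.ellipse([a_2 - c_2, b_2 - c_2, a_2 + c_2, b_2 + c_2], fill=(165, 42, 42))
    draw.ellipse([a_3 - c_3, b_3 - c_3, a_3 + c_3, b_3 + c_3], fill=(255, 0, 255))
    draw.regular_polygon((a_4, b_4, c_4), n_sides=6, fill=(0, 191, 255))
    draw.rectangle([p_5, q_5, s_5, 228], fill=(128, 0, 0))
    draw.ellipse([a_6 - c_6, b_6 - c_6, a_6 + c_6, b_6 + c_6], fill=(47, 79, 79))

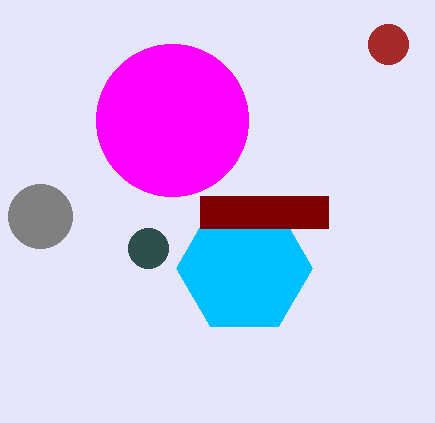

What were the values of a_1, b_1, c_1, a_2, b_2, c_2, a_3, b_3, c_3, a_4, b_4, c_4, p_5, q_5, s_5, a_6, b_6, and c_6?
a_1 = 40; b_1 = 216; c_1 = 32; a_2 = 388; b_2 = 44; c_2 = 20; a_3 = 172; b_3 = 120; c_3 = 76; a_4 = 244; b_4 = 268; c_4 = 68; p_5 = 200; q_5 = 196; s_5 = 328; a_6 = 148; b_6 = 248; c_6 = 20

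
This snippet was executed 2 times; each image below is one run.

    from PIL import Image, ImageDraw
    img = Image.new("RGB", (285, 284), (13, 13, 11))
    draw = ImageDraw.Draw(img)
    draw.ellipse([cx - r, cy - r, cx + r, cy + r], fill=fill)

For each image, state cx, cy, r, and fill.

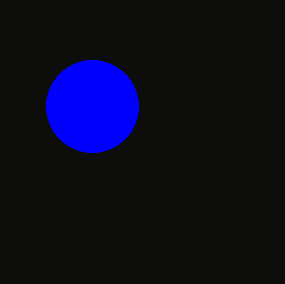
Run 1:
cx = 92; cy = 106; r = 46; fill = 'blue'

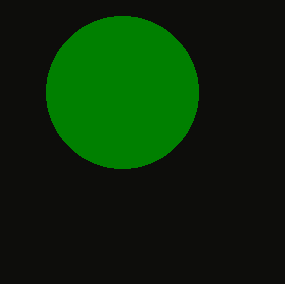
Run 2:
cx = 122; cy = 92; r = 76; fill = 'green'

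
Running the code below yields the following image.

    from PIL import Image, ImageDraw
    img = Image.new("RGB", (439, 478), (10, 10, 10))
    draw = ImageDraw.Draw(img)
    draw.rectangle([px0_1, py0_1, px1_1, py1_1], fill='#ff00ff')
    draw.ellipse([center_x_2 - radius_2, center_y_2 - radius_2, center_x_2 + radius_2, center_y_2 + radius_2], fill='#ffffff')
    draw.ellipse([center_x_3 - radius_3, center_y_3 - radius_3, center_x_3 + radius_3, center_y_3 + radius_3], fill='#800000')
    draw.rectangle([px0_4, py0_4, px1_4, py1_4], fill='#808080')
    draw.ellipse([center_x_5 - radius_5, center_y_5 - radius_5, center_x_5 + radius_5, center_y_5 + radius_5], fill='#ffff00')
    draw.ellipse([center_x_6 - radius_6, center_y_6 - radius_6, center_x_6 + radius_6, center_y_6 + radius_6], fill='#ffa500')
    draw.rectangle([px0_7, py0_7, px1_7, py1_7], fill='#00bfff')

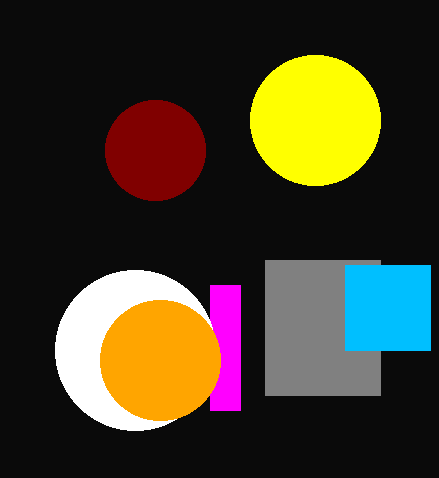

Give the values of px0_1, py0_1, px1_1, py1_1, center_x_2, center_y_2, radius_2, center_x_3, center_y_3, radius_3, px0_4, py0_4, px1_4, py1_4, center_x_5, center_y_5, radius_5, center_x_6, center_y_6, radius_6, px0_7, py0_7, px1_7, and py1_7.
px0_1 = 210
py0_1 = 285
px1_1 = 240
py1_1 = 410
center_x_2 = 135
center_y_2 = 350
radius_2 = 80
center_x_3 = 155
center_y_3 = 150
radius_3 = 50
px0_4 = 265
py0_4 = 260
px1_4 = 380
py1_4 = 395
center_x_5 = 315
center_y_5 = 120
radius_5 = 65
center_x_6 = 160
center_y_6 = 360
radius_6 = 60
px0_7 = 345
py0_7 = 265
px1_7 = 430
py1_7 = 350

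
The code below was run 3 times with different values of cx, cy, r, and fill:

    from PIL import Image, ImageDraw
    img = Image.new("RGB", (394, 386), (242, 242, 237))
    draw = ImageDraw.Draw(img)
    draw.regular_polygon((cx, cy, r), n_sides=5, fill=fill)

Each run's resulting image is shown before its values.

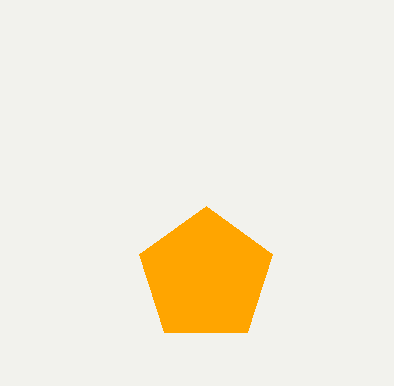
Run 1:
cx = 206, cy = 276, r = 70, fill = 'orange'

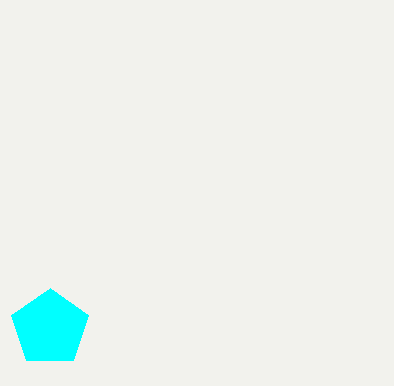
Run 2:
cx = 50, cy = 328, r = 40, fill = 'cyan'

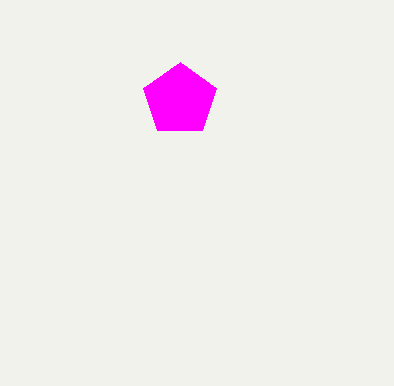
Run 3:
cx = 180
cy = 100
r = 38
fill = 'magenta'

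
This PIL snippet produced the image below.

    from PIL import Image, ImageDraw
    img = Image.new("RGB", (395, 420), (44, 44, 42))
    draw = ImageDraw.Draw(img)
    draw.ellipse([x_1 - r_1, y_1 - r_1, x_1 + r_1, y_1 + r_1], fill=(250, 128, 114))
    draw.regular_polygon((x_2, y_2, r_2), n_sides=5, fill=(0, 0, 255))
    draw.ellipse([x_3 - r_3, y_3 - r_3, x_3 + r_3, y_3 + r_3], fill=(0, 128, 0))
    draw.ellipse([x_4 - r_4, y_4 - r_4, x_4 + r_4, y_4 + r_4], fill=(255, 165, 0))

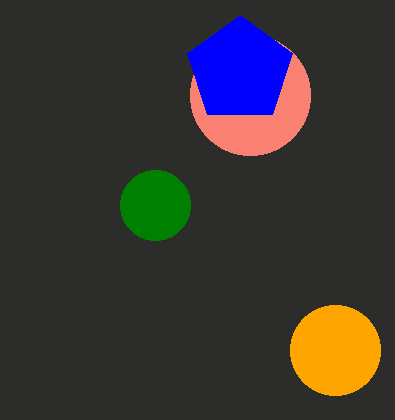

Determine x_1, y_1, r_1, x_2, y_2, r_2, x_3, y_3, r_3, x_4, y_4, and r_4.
x_1 = 250; y_1 = 95; r_1 = 60; x_2 = 240; y_2 = 70; r_2 = 55; x_3 = 155; y_3 = 205; r_3 = 35; x_4 = 335; y_4 = 350; r_4 = 45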